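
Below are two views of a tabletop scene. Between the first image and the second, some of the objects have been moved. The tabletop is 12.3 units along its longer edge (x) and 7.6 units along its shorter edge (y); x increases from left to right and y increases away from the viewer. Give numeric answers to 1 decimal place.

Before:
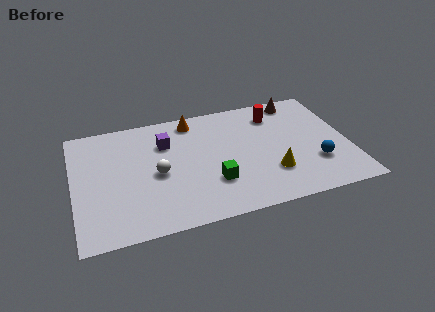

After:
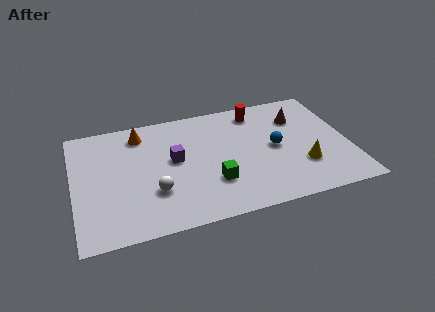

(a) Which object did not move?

the green cube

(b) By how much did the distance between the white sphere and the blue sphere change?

-1.4

Before: roughly 7.1 units apart; after: 5.7. That's 1.4 units closer together.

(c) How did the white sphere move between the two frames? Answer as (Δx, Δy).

(-0.2, -1.1)

From the two frames, the white sphere sits at roughly (3.7, 3.5) before and (3.5, 2.4) after.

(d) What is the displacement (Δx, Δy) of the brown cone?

(-0.1, -1.2)

The brown cone was at about (10.3, 6.7) and moved to about (10.2, 5.5).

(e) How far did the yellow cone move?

1.4

From (8.7, 2.2) to (10.1, 2.3), the yellow cone covered √(1.4² + 0.1²) ≈ 1.4 units.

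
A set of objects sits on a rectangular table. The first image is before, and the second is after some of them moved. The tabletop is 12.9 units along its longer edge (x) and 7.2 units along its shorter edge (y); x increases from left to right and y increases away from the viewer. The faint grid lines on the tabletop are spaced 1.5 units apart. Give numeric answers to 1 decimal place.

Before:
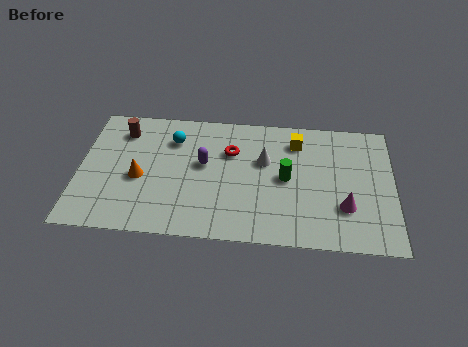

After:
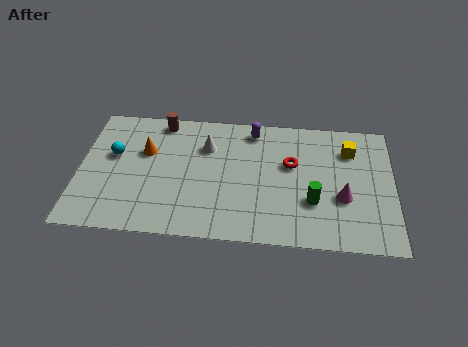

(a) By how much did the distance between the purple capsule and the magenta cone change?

-1.0

They were about 6.1 units apart before and 5.1 after — 1.0 units closer together.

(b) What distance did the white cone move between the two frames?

2.5

From (7.6, 4.5) to (5.2, 5.1), the white cone covered √(2.4² + 0.6²) ≈ 2.5 units.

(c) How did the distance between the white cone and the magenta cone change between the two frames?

+2.1

Before: roughly 4.0 units apart; after: 6.1. That's 2.1 units further apart.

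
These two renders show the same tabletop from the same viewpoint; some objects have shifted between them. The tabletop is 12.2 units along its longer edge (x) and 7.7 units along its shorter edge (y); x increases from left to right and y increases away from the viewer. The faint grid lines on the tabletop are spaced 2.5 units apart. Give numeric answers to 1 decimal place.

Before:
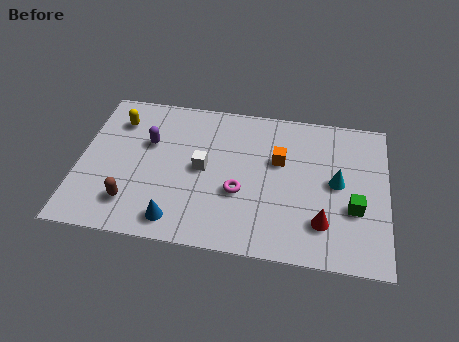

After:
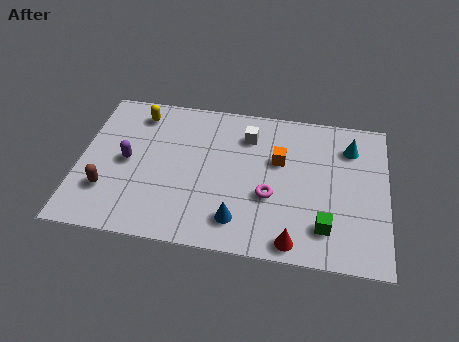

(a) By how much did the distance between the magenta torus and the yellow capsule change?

+0.6

Before: roughly 5.8 units apart; after: 6.4. That's 0.6 units further apart.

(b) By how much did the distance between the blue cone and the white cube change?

+1.5

Before: roughly 2.9 units apart; after: 4.4. That's 1.5 units further apart.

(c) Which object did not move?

the orange cube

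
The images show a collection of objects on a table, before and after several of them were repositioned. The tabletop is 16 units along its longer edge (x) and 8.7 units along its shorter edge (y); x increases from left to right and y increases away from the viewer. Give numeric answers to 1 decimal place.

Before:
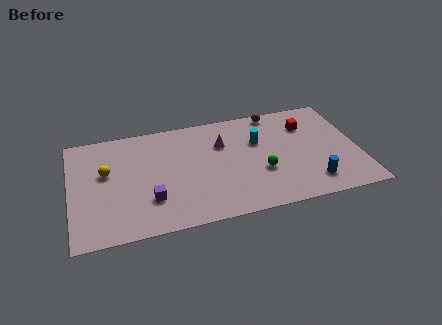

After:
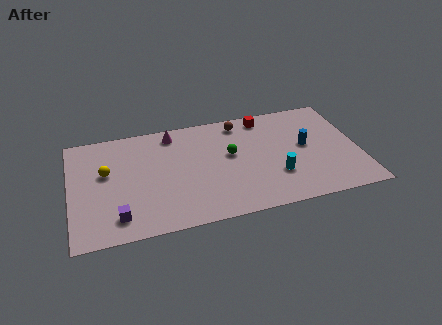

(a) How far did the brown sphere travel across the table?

2.0

The brown sphere was near (11.6, 7.9) before and (9.6, 7.5) after, so it travelled √(2.0² + 0.4²) ≈ 2.0 units.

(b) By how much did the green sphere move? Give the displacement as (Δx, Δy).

(-1.6, 1.8)

The green sphere started near (10.5, 3.2) and ended near (8.9, 5.0).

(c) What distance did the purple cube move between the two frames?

2.0

The purple cube was near (4.3, 2.5) before and (2.5, 1.6) after, so it travelled √(1.8² + 0.9²) ≈ 2.0 units.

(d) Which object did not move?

the yellow sphere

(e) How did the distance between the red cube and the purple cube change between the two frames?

+0.6

The distance was about 9.8 in the first image and 10.4 in the second, so they moved 0.6 units further apart.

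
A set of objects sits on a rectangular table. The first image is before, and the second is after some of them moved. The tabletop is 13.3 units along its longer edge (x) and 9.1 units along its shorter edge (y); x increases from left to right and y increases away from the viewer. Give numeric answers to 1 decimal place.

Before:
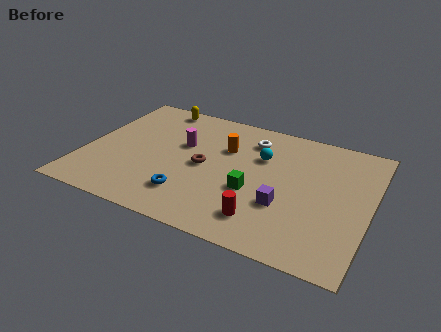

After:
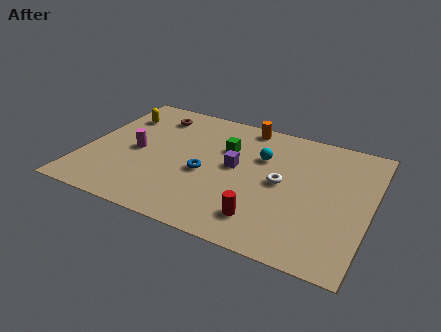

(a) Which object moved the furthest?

the brown torus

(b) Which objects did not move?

the red cylinder and the cyan sphere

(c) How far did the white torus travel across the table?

3.1

The white torus moved from about (7.5, 7.2) to (9.2, 4.6), a distance of √(1.7² + 2.6²) ≈ 3.1.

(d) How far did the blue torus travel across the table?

1.9

The blue torus moved from about (5.2, 2.1) to (5.7, 3.9), a distance of √(0.5² + 1.8²) ≈ 1.9.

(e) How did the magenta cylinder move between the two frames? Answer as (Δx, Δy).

(-2.0, -1.3)

The magenta cylinder started near (4.4, 5.6) and ended near (2.4, 4.3).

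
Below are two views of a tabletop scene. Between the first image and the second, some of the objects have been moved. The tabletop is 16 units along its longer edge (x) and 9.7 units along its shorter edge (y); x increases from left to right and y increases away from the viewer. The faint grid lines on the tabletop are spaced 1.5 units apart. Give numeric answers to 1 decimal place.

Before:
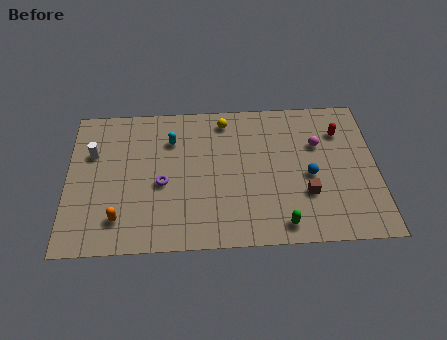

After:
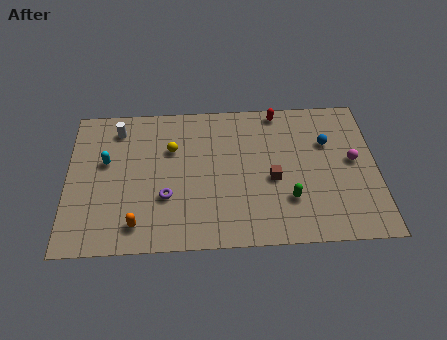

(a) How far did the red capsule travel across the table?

3.6

From (14.2, 7.2) to (11.0, 8.8), the red capsule covered √(3.2² + 1.6²) ≈ 3.6 units.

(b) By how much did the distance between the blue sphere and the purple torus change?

+1.4

They were about 7.6 units apart before and 9.0 after — 1.4 units further apart.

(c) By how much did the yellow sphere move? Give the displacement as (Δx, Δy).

(-2.8, -1.8)

From the two frames, the yellow sphere sits at roughly (8.2, 8.3) before and (5.4, 6.5) after.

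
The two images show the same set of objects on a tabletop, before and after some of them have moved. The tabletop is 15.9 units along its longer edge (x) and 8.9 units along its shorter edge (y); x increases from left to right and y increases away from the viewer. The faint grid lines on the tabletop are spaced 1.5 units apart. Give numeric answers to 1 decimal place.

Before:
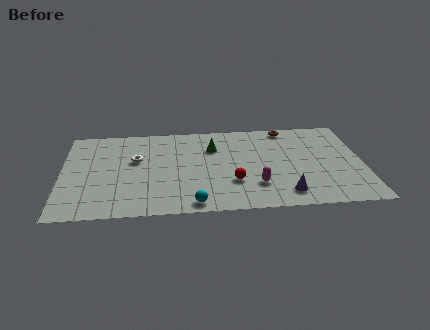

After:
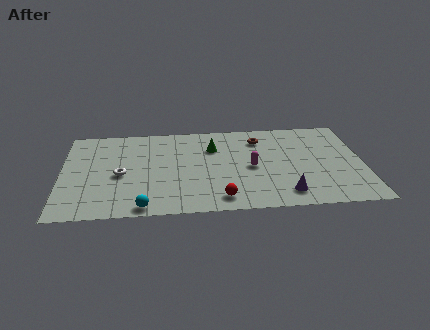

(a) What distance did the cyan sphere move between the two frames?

2.6

From (6.9, 0.9) to (4.3, 0.8), the cyan sphere covered √(2.6² + 0.1²) ≈ 2.6 units.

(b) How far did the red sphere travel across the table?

1.7

From (9.0, 2.8) to (8.3, 1.3), the red sphere covered √(0.7² + 1.5²) ≈ 1.7 units.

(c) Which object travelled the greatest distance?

the cyan sphere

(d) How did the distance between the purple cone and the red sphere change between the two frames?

+0.4

The distance was about 3.0 in the first image and 3.4 in the second, so they moved 0.4 units further apart.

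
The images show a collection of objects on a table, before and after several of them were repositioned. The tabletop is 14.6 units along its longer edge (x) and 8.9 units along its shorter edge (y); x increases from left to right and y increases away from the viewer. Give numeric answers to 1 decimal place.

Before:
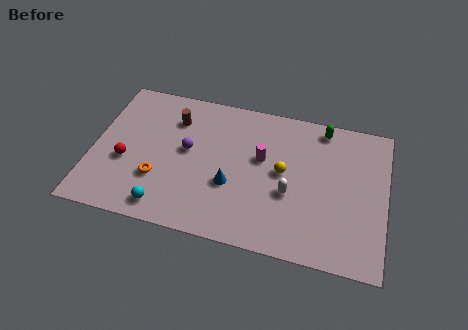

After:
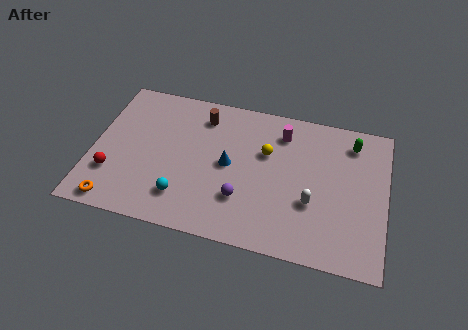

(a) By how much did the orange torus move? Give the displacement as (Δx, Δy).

(-2.0, -1.9)

From the two frames, the orange torus sits at roughly (3.4, 2.8) before and (1.4, 0.9) after.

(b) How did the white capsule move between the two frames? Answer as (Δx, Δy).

(1.1, -0.3)

The white capsule was at about (9.9, 3.5) and moved to about (11.0, 3.2).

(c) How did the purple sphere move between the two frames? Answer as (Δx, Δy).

(2.9, -2.3)

The purple sphere started near (4.7, 4.9) and ended near (7.6, 2.6).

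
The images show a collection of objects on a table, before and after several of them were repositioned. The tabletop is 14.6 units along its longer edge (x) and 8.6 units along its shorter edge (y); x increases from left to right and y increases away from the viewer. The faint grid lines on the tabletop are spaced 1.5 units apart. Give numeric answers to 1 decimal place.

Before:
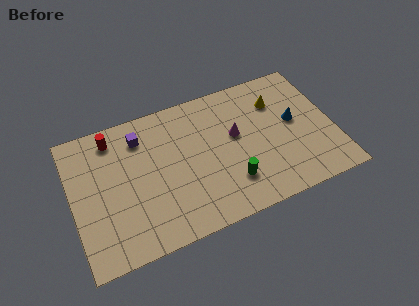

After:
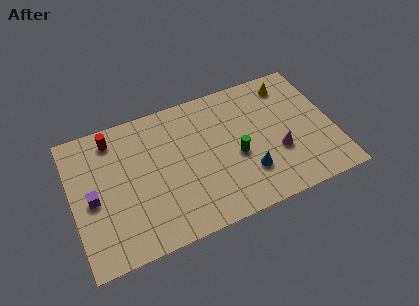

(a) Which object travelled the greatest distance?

the purple cube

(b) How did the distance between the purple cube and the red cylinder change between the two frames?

+2.0

Before: roughly 1.6 units apart; after: 3.6. That's 2.0 units further apart.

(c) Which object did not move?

the red cylinder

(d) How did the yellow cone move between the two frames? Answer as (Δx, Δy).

(0.8, 0.9)

The yellow cone started near (11.7, 6.3) and ended near (12.5, 7.2).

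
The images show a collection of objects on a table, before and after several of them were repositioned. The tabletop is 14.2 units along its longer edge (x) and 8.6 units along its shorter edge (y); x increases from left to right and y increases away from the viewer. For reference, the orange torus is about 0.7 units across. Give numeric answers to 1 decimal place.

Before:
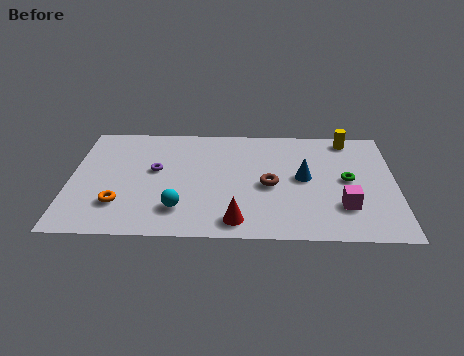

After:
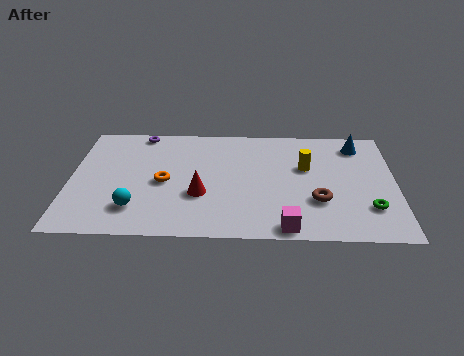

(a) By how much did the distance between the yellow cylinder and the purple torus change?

-1.2

They were about 8.9 units apart before and 7.7 after — 1.2 units closer together.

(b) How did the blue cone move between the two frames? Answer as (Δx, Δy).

(2.4, 2.6)

The blue cone was at about (10.2, 4.5) and moved to about (12.6, 7.1).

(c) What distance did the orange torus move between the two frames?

2.5

From (2.2, 2.3) to (4.1, 4.0), the orange torus covered √(1.9² + 1.7²) ≈ 2.5 units.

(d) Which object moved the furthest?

the blue cone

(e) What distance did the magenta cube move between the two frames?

3.0

The magenta cube moved from about (11.9, 2.4) to (9.4, 0.8), a distance of √(2.5² + 1.6²) ≈ 3.0.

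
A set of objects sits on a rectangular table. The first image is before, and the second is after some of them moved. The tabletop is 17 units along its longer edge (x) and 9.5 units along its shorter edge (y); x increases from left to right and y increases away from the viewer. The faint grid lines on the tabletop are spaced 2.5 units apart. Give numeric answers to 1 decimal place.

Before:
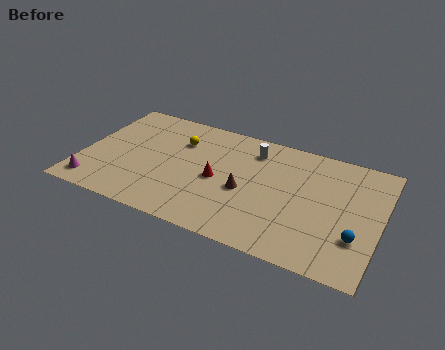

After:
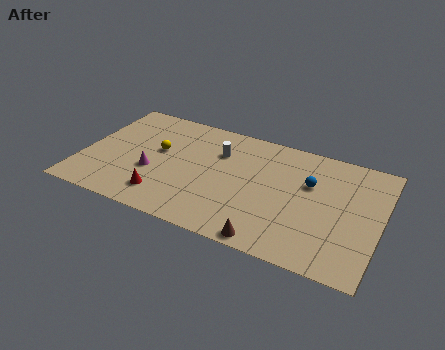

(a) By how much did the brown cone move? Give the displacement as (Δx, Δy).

(1.8, -3.3)

The brown cone started near (9.4, 4.1) and ended near (11.2, 0.8).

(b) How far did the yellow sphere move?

1.7

The yellow sphere was near (5.3, 6.8) before and (4.2, 5.5) after, so it travelled √(1.1² + 1.3²) ≈ 1.7 units.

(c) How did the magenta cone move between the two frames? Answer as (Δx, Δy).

(3.1, 2.2)

The magenta cone started near (1.0, 1.4) and ended near (4.1, 3.6).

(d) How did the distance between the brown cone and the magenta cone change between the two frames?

-1.2

They were about 8.8 units apart before and 7.6 after — 1.2 units closer together.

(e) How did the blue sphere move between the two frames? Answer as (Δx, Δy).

(-2.9, 3.2)

The blue sphere started near (15.8, 2.9) and ended near (12.9, 6.1).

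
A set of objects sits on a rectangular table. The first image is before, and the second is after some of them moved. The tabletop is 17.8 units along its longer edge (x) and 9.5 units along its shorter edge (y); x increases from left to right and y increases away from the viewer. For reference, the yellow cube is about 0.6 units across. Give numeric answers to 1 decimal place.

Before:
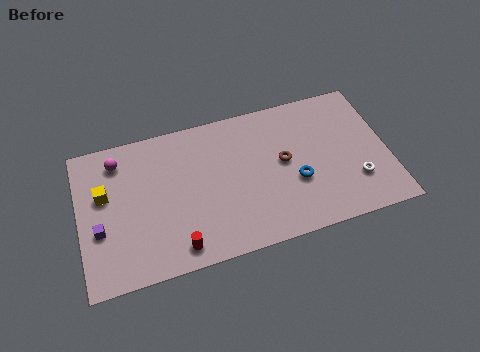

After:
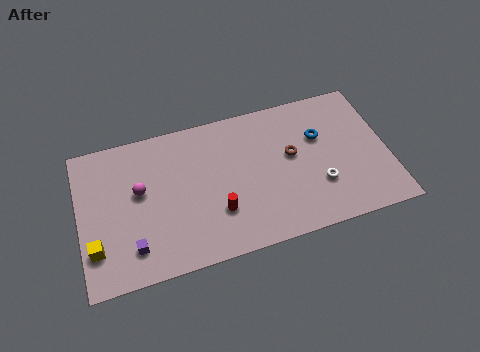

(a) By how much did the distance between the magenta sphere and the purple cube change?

-0.8

Before: roughly 4.4 units apart; after: 3.6. That's 0.8 units closer together.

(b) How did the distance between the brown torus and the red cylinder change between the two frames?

-2.3

Before: roughly 7.4 units apart; after: 5.1. That's 2.3 units closer together.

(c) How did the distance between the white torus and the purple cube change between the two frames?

-3.9

They were about 14.7 units apart before and 10.8 after — 3.9 units closer together.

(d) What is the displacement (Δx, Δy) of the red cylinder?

(2.4, 1.6)

The red cylinder started near (5.4, 1.3) and ended near (7.8, 2.9).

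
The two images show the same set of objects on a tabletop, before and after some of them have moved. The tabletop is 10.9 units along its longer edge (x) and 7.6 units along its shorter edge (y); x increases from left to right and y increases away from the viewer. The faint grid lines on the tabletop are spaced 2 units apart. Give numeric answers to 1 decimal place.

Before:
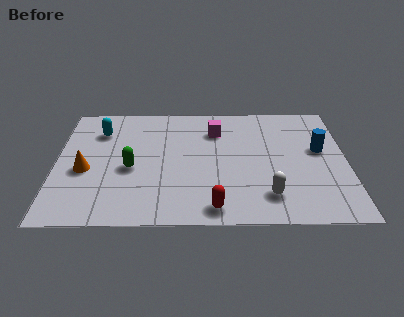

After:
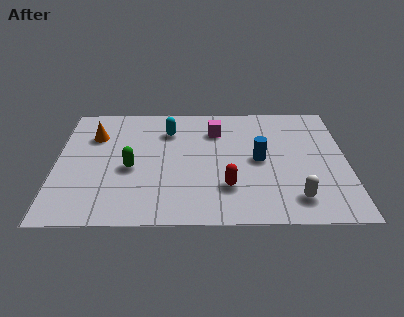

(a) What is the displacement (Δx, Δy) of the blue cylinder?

(-2.3, -0.6)

From the two frames, the blue cylinder sits at roughly (9.9, 4.4) before and (7.6, 3.8) after.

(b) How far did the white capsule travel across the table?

1.0

From (7.9, 1.6) to (8.9, 1.4), the white capsule covered √(1.0² + 0.2²) ≈ 1.0 units.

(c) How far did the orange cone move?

2.2

The orange cone was near (1.1, 3.2) before and (1.4, 5.4) after, so it travelled √(0.3² + 2.2²) ≈ 2.2 units.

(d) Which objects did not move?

the green capsule and the magenta cube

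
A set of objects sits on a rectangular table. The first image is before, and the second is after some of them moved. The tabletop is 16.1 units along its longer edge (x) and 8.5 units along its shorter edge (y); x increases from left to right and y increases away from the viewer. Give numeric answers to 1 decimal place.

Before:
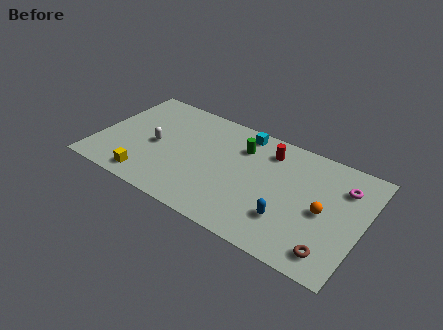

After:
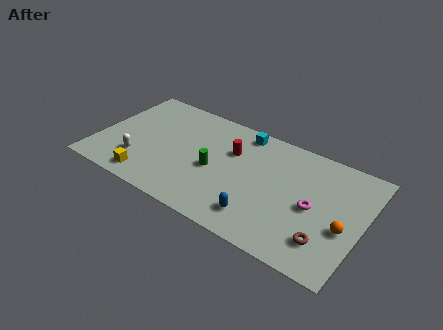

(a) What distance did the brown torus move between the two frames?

0.7

The brown torus moved from about (14.6, 1.4) to (14.2, 2.0), a distance of √(0.4² + 0.6²) ≈ 0.7.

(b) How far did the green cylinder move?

2.8

From (8.5, 6.3) to (7.2, 3.8), the green cylinder covered √(1.3² + 2.5²) ≈ 2.8 units.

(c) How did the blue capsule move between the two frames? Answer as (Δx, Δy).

(-1.6, -0.7)

The blue capsule started near (11.9, 2.4) and ended near (10.3, 1.7).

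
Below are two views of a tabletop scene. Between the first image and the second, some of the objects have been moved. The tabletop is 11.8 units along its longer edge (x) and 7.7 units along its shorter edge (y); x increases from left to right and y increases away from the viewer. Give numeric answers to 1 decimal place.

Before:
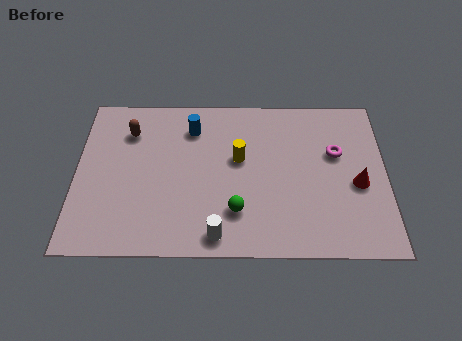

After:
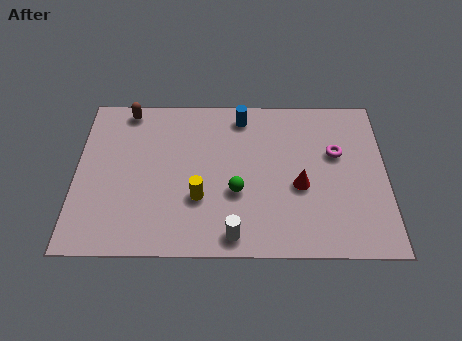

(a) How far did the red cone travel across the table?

2.2

From (10.7, 3.3) to (8.5, 3.2), the red cone covered √(2.2² + 0.1²) ≈ 2.2 units.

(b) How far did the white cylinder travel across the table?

0.6

From (5.4, 0.9) to (6.0, 0.9), the white cylinder covered √(0.6² + 0.0²) ≈ 0.6 units.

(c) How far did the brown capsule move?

1.1

From (2.0, 5.8) to (1.9, 6.9), the brown capsule covered √(0.1² + 1.1²) ≈ 1.1 units.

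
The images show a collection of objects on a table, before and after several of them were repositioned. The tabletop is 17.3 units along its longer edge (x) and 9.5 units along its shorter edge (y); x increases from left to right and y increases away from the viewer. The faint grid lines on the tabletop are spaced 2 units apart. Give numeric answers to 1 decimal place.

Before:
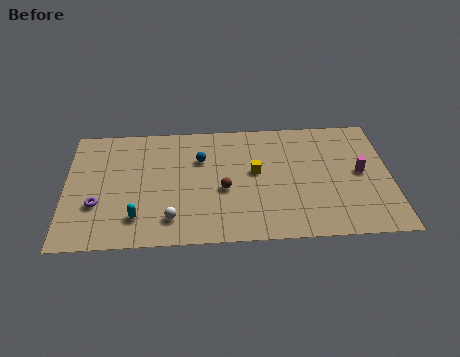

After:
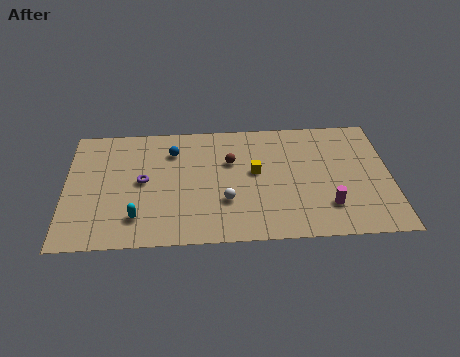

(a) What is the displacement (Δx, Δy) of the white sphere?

(2.9, 1.2)

From the two frames, the white sphere sits at roughly (5.6, 1.9) before and (8.5, 3.1) after.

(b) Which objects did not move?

the yellow cube and the cyan capsule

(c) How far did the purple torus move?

2.9

The purple torus moved from about (1.7, 3.2) to (4.1, 4.9), a distance of √(2.4² + 1.7²) ≈ 2.9.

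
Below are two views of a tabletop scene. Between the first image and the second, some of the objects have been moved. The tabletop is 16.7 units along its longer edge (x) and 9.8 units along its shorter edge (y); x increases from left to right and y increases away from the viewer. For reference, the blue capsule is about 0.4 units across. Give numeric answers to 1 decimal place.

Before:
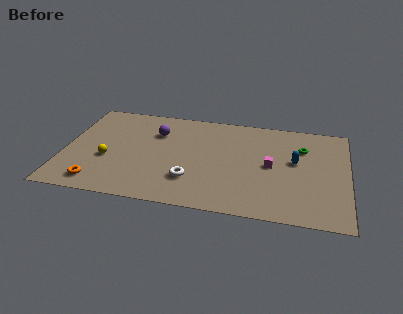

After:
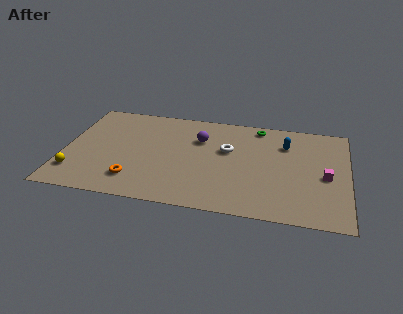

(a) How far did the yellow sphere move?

2.4

From (2.6, 3.8) to (0.8, 2.2), the yellow sphere covered √(1.8² + 1.6²) ≈ 2.4 units.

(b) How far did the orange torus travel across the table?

2.2

The orange torus moved from about (2.2, 1.4) to (4.3, 2.1), a distance of √(2.1² + 0.7²) ≈ 2.2.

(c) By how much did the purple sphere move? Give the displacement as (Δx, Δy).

(2.6, -0.2)

The purple sphere was at about (5.3, 7.0) and moved to about (7.9, 6.8).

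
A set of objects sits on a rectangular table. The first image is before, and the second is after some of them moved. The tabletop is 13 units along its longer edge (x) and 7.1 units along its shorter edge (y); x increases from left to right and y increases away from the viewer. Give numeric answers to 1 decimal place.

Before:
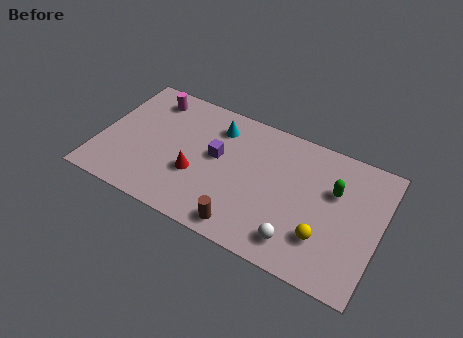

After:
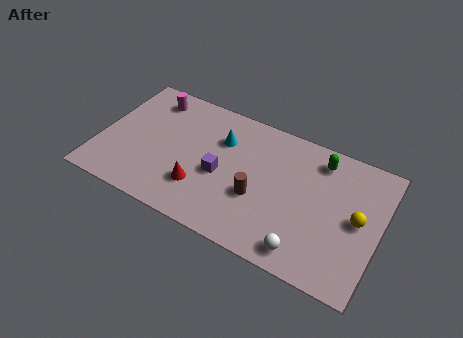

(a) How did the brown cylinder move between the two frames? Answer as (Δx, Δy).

(0.4, 1.8)

The brown cylinder started near (7.1, 0.9) and ended near (7.5, 2.7).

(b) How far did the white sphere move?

0.5

From (9.5, 1.3) to (9.9, 1.0), the white sphere covered √(0.4² + 0.3²) ≈ 0.5 units.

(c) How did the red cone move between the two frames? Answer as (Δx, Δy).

(0.3, -0.6)

From the two frames, the red cone sits at roughly (4.6, 2.6) before and (4.9, 2.0) after.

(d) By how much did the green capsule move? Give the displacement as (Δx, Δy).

(-0.8, 1.3)

The green capsule started near (10.8, 4.6) and ended near (10.0, 5.9).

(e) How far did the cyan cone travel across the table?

0.7

The cyan cone was near (5.2, 5.6) before and (5.5, 5.0) after, so it travelled √(0.3² + 0.6²) ≈ 0.7 units.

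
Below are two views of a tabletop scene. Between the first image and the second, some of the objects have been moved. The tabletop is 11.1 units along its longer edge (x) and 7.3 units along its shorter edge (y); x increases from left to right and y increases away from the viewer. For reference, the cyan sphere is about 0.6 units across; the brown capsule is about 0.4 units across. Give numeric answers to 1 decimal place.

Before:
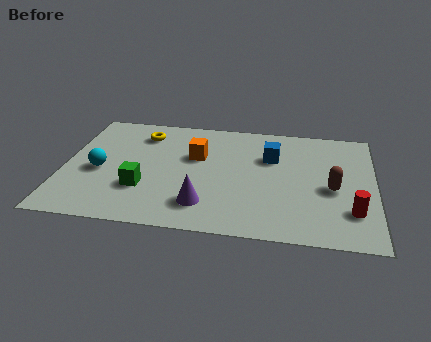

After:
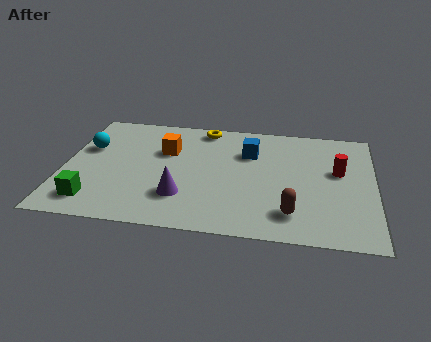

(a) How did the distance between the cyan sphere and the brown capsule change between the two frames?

-0.3

The distance was about 8.3 in the first image and 8.0 in the second, so they moved 0.3 units closer together.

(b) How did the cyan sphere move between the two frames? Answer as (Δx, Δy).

(-0.5, 1.4)

The cyan sphere started near (1.3, 3.2) and ended near (0.8, 4.6).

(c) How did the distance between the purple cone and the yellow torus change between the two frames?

-0.3

The distance was about 4.8 in the first image and 4.5 in the second, so they moved 0.3 units closer together.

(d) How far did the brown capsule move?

2.2

The brown capsule was near (9.6, 3.2) before and (8.2, 1.5) after, so it travelled √(1.4² + 1.7²) ≈ 2.2 units.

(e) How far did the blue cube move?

0.8

From (7.4, 4.9) to (6.6, 5.1), the blue cube covered √(0.8² + 0.2²) ≈ 0.8 units.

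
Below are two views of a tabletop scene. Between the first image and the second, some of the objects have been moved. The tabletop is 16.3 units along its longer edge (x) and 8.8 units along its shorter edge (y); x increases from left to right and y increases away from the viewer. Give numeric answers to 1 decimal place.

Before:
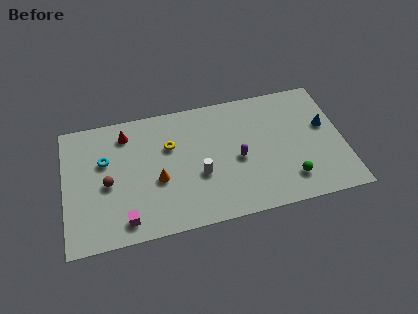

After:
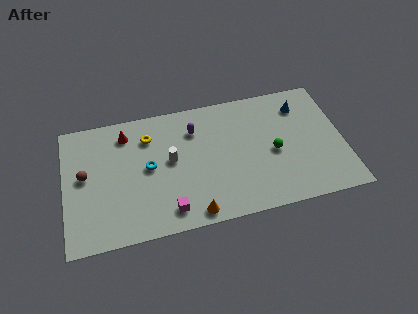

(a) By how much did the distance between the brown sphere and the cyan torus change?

+2.1

The distance was about 1.6 in the first image and 3.7 in the second, so they moved 2.1 units further apart.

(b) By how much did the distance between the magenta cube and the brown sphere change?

+3.0

They were about 2.8 units apart before and 5.8 after — 3.0 units further apart.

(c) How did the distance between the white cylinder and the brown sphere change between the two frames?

-0.3

Before: roughly 5.3 units apart; after: 5.0. That's 0.3 units closer together.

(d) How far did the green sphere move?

2.2

From (13.0, 1.9) to (12.2, 4.0), the green sphere covered √(0.8² + 2.1²) ≈ 2.2 units.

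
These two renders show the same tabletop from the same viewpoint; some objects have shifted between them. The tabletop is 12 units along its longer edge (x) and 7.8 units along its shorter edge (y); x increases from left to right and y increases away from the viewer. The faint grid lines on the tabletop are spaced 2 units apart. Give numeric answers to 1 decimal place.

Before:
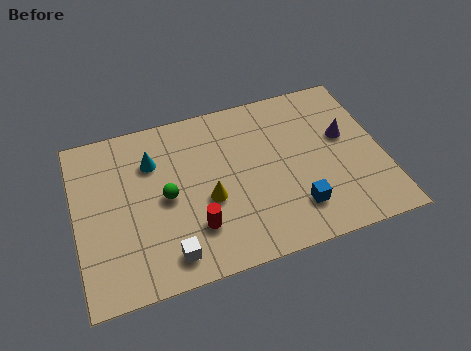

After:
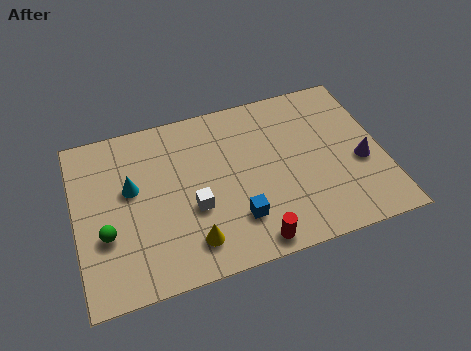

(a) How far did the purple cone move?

1.5

The purple cone moved from about (10.6, 4.6) to (11.1, 3.2), a distance of √(0.5² + 1.4²) ≈ 1.5.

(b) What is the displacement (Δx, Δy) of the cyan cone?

(-0.9, -1.0)

The cyan cone was at about (3.1, 5.6) and moved to about (2.2, 4.6).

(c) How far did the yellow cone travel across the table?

1.9

From (5.1, 3.2) to (4.3, 1.5), the yellow cone covered √(0.8² + 1.7²) ≈ 1.9 units.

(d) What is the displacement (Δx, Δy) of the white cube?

(1.1, 1.8)

The white cube started near (3.4, 1.2) and ended near (4.5, 3.0).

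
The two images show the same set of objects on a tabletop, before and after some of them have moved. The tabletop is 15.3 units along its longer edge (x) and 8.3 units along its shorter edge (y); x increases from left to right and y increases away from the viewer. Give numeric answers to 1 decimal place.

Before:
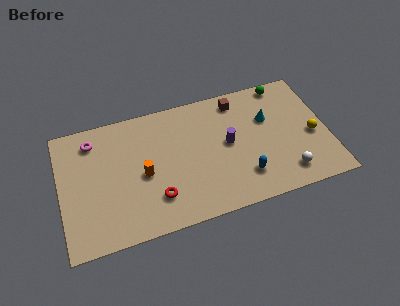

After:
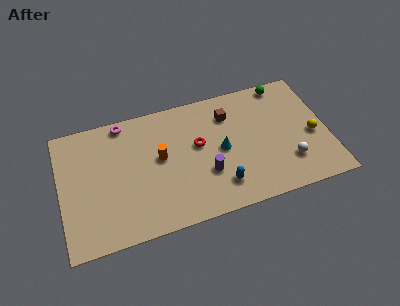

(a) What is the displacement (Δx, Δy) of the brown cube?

(-0.6, -0.8)

From the two frames, the brown cube sits at roughly (10.4, 7.1) before and (9.8, 6.3) after.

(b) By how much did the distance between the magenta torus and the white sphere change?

-1.4

Before: roughly 11.9 units apart; after: 10.5. That's 1.4 units closer together.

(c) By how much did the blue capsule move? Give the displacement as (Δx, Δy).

(-1.4, -0.2)

The blue capsule started near (10.3, 2.0) and ended near (8.9, 1.8).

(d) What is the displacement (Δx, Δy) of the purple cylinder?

(-1.4, -1.6)

The purple cylinder started near (9.6, 4.4) and ended near (8.2, 2.8).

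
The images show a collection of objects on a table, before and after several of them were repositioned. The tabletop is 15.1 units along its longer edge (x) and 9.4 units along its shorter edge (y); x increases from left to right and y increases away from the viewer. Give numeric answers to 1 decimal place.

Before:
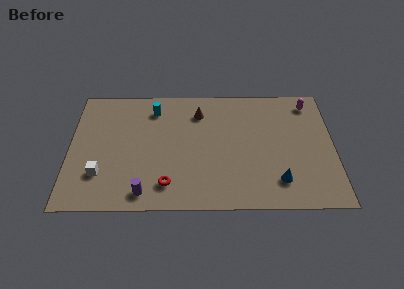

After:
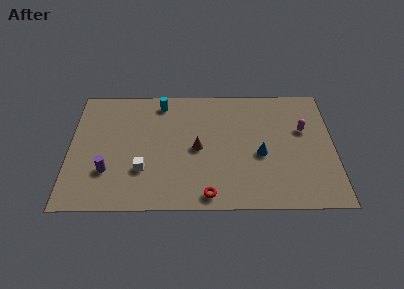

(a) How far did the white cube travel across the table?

2.4

The white cube moved from about (1.8, 2.6) to (4.2, 2.9), a distance of √(2.4² + 0.3²) ≈ 2.4.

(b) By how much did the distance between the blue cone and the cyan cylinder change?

-2.0

Before: roughly 9.0 units apart; after: 7.0. That's 2.0 units closer together.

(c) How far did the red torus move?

2.4

From (5.6, 1.8) to (7.9, 1.0), the red torus covered √(2.3² + 0.8²) ≈ 2.4 units.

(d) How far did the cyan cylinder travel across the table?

0.6

From (4.8, 7.6) to (5.2, 8.1), the cyan cylinder covered √(0.4² + 0.5²) ≈ 0.6 units.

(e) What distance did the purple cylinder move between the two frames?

2.6

The purple cylinder moved from about (4.3, 1.2) to (2.2, 2.8), a distance of √(2.1² + 1.6²) ≈ 2.6.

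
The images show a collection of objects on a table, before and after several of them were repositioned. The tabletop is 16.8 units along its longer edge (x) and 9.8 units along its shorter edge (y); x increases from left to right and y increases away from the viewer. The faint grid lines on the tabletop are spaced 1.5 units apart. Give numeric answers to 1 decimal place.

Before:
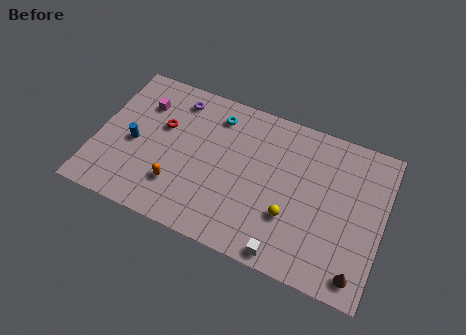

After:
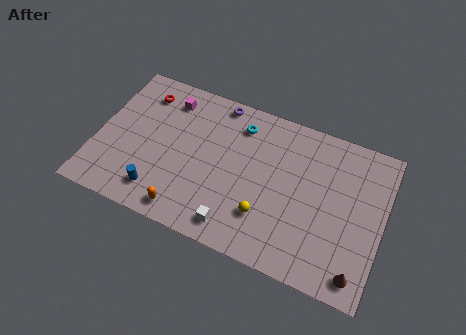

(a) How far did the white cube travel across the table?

3.0

From (11.6, 0.9) to (8.6, 1.4), the white cube covered √(3.0² + 0.5²) ≈ 3.0 units.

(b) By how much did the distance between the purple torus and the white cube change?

-2.6

They were about 10.3 units apart before and 7.7 after — 2.6 units closer together.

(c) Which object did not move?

the brown cone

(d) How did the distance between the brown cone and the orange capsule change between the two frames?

-0.8

The distance was about 10.8 in the first image and 10.0 in the second, so they moved 0.8 units closer together.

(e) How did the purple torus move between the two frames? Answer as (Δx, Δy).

(2.4, 0.7)

From the two frames, the purple torus sits at roughly (4.3, 8.2) before and (6.7, 8.9) after.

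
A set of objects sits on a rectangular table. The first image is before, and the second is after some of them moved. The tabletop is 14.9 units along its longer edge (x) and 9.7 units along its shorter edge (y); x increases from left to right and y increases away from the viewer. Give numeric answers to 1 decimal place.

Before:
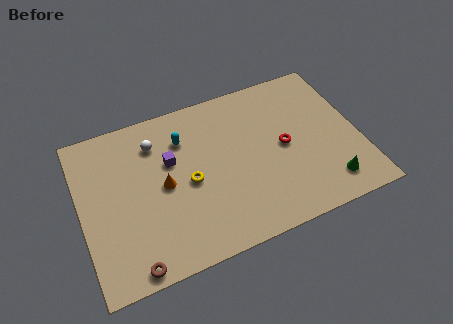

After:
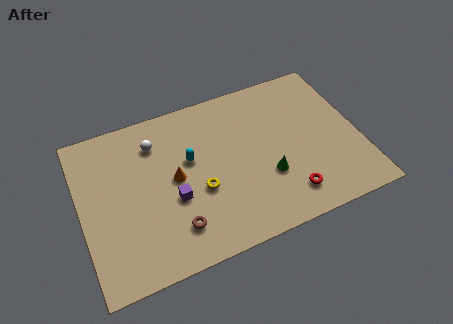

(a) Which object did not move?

the white sphere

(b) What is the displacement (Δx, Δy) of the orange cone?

(0.6, 0.2)

From the two frames, the orange cone sits at roughly (4.4, 4.8) before and (5.0, 5.0) after.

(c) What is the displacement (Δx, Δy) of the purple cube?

(-0.1, -2.3)

From the two frames, the purple cube sits at roughly (4.9, 6.1) before and (4.8, 3.8) after.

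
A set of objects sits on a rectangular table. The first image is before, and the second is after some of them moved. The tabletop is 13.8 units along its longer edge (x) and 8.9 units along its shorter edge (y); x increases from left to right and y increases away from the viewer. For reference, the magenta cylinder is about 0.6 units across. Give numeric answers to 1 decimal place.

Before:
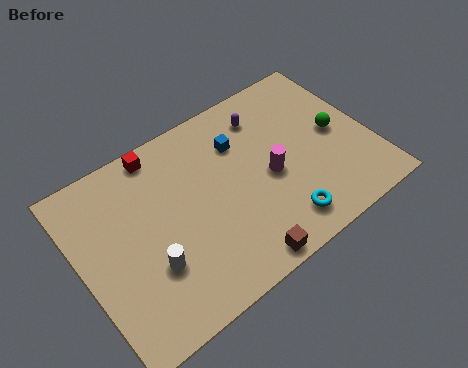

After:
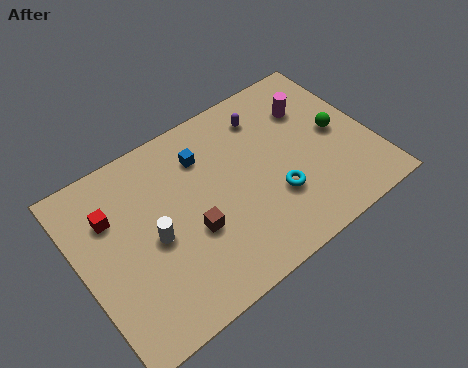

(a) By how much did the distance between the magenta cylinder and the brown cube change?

+3.2

The distance was about 3.9 in the first image and 7.1 in the second, so they moved 3.2 units further apart.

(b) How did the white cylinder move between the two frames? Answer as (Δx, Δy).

(0.4, 1.2)

The white cylinder was at about (2.9, 2.9) and moved to about (3.3, 4.1).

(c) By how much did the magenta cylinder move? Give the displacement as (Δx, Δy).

(2.5, 2.4)

From the two frames, the magenta cylinder sits at roughly (8.9, 4.0) before and (11.4, 6.4) after.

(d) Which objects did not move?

the green sphere and the purple capsule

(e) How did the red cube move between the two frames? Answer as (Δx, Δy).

(-2.6, -1.8)

The red cube was at about (4.3, 8.0) and moved to about (1.7, 6.2).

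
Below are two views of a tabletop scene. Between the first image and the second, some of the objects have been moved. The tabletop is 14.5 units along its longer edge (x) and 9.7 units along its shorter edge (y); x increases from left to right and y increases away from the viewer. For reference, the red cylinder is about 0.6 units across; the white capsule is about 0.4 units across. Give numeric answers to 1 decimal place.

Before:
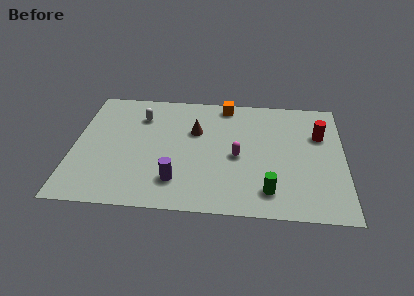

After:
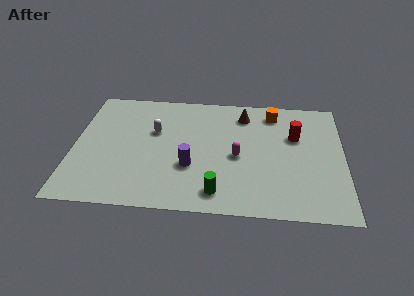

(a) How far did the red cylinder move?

1.3

The red cylinder moved from about (13.2, 6.5) to (11.9, 6.3), a distance of √(1.3² + 0.2²) ≈ 1.3.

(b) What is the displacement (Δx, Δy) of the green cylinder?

(-2.7, -0.3)

The green cylinder was at about (10.5, 1.8) and moved to about (7.8, 1.5).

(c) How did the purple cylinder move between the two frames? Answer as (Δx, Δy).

(0.7, 1.2)

The purple cylinder was at about (5.6, 2.2) and moved to about (6.3, 3.4).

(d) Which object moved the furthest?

the brown cone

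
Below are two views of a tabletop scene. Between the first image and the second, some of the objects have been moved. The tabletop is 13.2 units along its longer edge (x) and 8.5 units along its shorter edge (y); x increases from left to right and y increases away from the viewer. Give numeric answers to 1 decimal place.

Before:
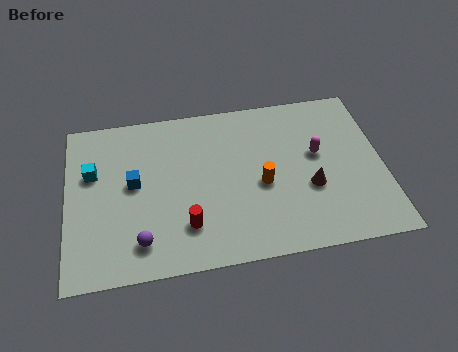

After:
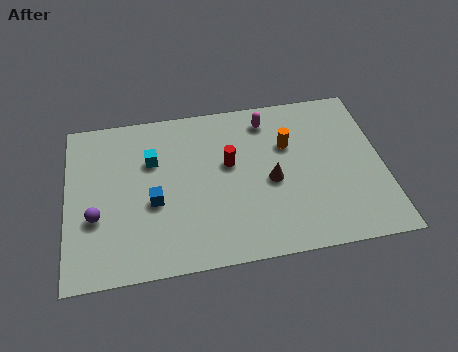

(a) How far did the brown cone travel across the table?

1.7

From (10.1, 3.2) to (8.5, 3.8), the brown cone covered √(1.6² + 0.6²) ≈ 1.7 units.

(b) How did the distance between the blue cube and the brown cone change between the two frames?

-2.5

Before: roughly 7.4 units apart; after: 4.9. That's 2.5 units closer together.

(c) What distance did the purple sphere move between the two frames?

2.3

The purple sphere was near (3.0, 1.6) before and (1.2, 3.1) after, so it travelled √(1.8² + 1.5²) ≈ 2.3 units.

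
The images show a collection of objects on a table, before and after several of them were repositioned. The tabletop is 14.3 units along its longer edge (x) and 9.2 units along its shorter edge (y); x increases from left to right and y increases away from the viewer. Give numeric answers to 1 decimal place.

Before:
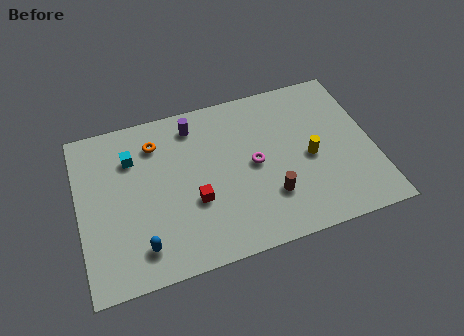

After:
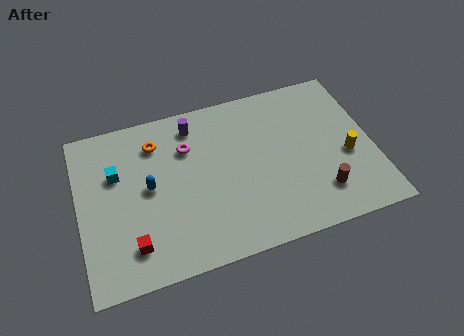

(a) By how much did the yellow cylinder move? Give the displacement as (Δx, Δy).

(1.8, -0.4)

The yellow cylinder started near (11.2, 4.2) and ended near (13.0, 3.8).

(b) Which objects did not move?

the orange torus and the purple cylinder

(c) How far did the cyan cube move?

1.1

The cyan cube was near (2.7, 6.7) before and (1.9, 6.0) after, so it travelled √(0.8² + 0.7²) ≈ 1.1 units.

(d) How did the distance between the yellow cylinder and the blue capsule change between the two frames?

+0.9

The distance was about 8.8 in the first image and 9.7 in the second, so they moved 0.9 units further apart.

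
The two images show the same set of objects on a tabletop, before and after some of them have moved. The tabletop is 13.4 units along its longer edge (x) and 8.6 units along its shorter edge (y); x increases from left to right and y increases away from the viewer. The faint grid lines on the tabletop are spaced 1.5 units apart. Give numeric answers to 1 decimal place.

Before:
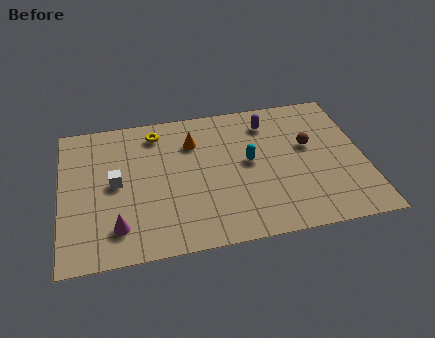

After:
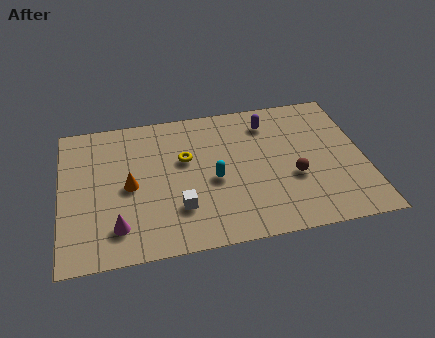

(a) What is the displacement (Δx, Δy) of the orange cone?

(-2.9, -2.2)

The orange cone was at about (5.9, 6.3) and moved to about (3.0, 4.1).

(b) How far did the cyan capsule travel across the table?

1.8

From (8.3, 4.6) to (6.7, 3.8), the cyan capsule covered √(1.6² + 0.8²) ≈ 1.8 units.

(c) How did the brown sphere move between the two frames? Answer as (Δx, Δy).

(-0.8, -1.8)

From the two frames, the brown sphere sits at roughly (11.0, 5.1) before and (10.2, 3.3) after.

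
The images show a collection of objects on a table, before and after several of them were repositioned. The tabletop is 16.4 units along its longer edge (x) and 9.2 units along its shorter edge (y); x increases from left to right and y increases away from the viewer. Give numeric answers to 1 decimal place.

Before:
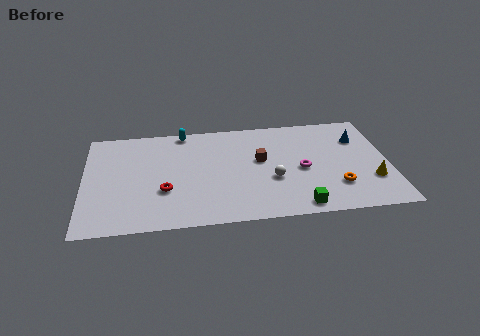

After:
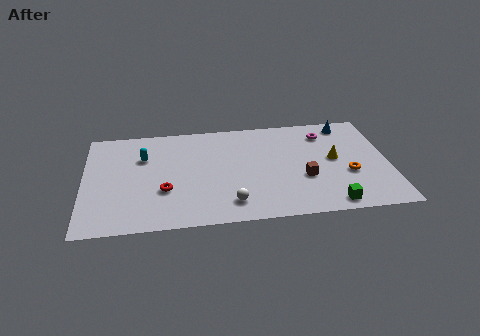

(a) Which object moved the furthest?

the magenta torus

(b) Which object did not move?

the red torus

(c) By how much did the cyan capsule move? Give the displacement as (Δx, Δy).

(-2.2, -2.1)

The cyan capsule started near (5.4, 8.4) and ended near (3.2, 6.3).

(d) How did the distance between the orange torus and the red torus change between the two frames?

+0.7

The distance was about 9.2 in the first image and 9.9 in the second, so they moved 0.7 units further apart.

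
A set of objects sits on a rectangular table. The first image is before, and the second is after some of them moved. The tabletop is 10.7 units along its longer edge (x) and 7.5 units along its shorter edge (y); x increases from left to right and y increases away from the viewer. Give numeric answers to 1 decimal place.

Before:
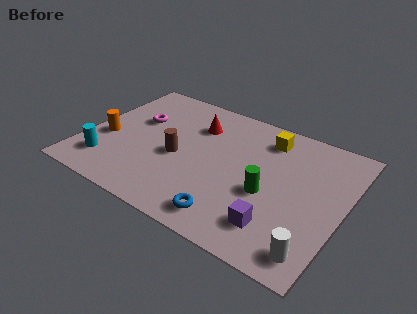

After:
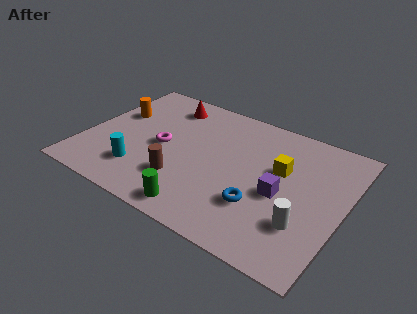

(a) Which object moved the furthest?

the green cylinder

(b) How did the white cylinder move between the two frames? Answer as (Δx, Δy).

(-0.6, 1.1)

The white cylinder started near (9.9, 1.1) and ended near (9.3, 2.2).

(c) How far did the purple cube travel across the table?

1.7

The purple cube was near (8.3, 1.6) before and (8.2, 3.3) after, so it travelled √(0.1² + 1.7²) ≈ 1.7 units.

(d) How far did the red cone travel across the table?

1.6

The red cone was near (4.3, 5.5) before and (2.9, 6.2) after, so it travelled √(1.4² + 0.7²) ≈ 1.6 units.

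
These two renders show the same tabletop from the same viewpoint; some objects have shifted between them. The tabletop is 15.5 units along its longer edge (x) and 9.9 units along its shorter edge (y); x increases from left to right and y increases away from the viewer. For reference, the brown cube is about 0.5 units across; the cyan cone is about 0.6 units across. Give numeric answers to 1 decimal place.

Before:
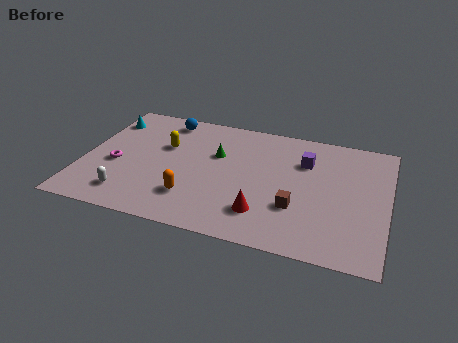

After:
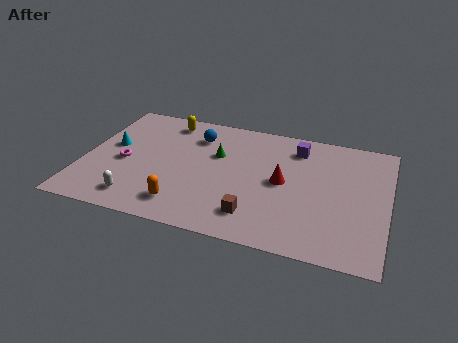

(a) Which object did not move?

the green cone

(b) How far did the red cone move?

2.8

The red cone was near (9.4, 2.3) before and (10.2, 5.0) after, so it travelled √(0.8² + 2.7²) ≈ 2.8 units.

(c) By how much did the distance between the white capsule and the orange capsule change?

-1.0

They were about 3.3 units apart before and 2.3 after — 1.0 units closer together.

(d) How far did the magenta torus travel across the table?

0.5

The magenta torus was near (1.7, 4.1) before and (2.1, 4.4) after, so it travelled √(0.4² + 0.3²) ≈ 0.5 units.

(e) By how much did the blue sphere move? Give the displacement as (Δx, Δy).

(1.7, -1.0)

The blue sphere was at about (3.8, 8.6) and moved to about (5.5, 7.6).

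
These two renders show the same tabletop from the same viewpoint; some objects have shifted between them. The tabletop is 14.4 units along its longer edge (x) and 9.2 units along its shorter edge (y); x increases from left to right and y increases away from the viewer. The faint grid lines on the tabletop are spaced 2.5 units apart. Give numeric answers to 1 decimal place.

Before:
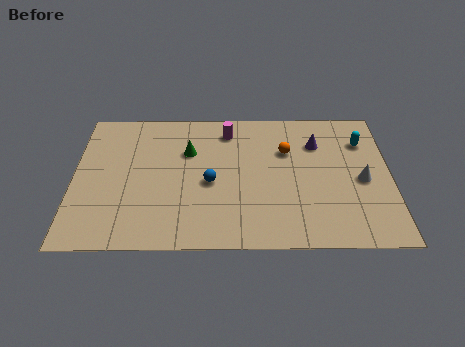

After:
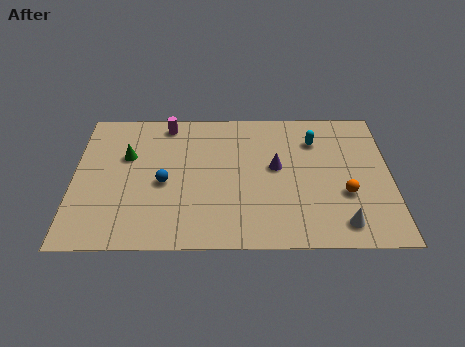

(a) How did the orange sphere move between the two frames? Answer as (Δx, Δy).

(2.6, -2.9)

The orange sphere was at about (9.7, 6.2) and moved to about (12.3, 3.3).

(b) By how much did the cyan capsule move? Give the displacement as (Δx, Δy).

(-2.2, 0.1)

The cyan capsule started near (13.2, 6.8) and ended near (11.0, 6.9).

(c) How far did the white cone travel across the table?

3.0

From (13.1, 4.2) to (12.1, 1.4), the white cone covered √(1.0² + 2.8²) ≈ 3.0 units.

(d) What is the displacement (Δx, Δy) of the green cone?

(-2.8, -0.3)

The green cone was at about (5.2, 6.2) and moved to about (2.4, 5.9).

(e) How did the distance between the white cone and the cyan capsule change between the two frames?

+3.0

The distance was about 2.6 in the first image and 5.6 in the second, so they moved 3.0 units further apart.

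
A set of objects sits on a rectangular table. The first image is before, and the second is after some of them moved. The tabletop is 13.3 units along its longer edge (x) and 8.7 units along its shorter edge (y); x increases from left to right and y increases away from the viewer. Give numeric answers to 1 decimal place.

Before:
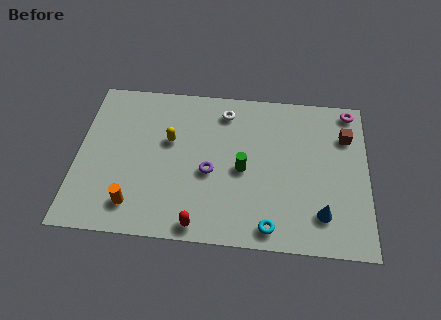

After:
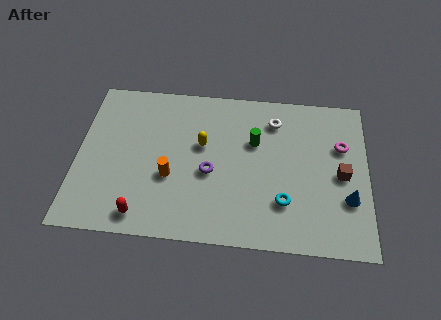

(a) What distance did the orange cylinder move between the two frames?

2.3

From (2.7, 1.6) to (4.3, 3.3), the orange cylinder covered √(1.6² + 1.7²) ≈ 2.3 units.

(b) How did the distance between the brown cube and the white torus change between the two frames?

-1.5

The distance was about 5.7 in the first image and 4.2 in the second, so they moved 1.5 units closer together.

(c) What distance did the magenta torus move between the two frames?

2.1

The magenta torus was near (12.5, 7.8) before and (12.1, 5.7) after, so it travelled √(0.4² + 2.1²) ≈ 2.1 units.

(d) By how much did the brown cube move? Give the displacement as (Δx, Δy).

(-0.2, -2.2)

The brown cube was at about (12.3, 6.3) and moved to about (12.1, 4.1).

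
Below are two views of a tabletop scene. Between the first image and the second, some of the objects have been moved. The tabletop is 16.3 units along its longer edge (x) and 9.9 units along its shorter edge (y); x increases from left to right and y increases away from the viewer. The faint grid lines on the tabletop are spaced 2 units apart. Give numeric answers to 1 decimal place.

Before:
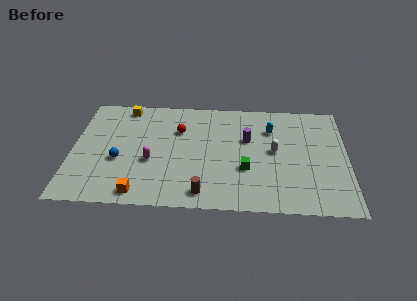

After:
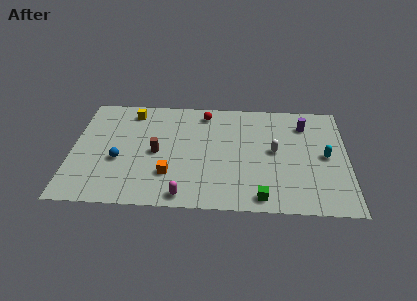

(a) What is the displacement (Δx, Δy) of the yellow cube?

(0.4, -0.4)

From the two frames, the yellow cube sits at roughly (3.0, 8.8) before and (3.4, 8.4) after.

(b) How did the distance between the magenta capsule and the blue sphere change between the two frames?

+3.0

The distance was about 1.9 in the first image and 4.9 in the second, so they moved 3.0 units further apart.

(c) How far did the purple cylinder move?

3.7

From (10.4, 6.2) to (13.8, 7.7), the purple cylinder covered √(3.4² + 1.5²) ≈ 3.7 units.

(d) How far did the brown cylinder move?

4.4

The brown cylinder moved from about (7.8, 1.3) to (5.0, 4.7), a distance of √(2.8² + 3.4²) ≈ 4.4.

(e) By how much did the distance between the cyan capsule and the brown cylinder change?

+2.9

They were about 7.1 units apart before and 10.0 after — 2.9 units further apart.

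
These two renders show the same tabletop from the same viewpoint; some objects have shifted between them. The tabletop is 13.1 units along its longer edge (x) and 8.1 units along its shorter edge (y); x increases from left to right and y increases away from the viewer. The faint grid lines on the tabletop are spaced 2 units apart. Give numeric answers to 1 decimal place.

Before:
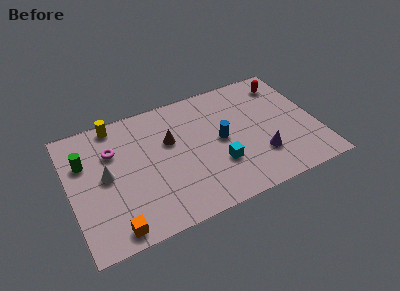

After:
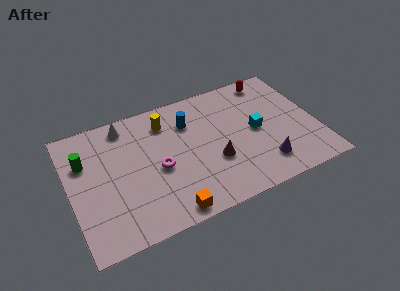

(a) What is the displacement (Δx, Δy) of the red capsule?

(-0.7, 0.5)

The red capsule started near (11.8, 6.6) and ended near (11.1, 7.1).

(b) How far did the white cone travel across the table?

3.1

The white cone was near (1.9, 4.2) before and (3.2, 7.0) after, so it travelled √(1.3² + 2.8²) ≈ 3.1 units.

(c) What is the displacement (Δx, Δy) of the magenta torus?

(2.2, -2.0)

From the two frames, the magenta torus sits at roughly (2.4, 5.6) before and (4.6, 3.6) after.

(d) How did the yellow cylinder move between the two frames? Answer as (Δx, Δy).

(2.6, -0.9)

The yellow cylinder was at about (2.7, 7.3) and moved to about (5.3, 6.4).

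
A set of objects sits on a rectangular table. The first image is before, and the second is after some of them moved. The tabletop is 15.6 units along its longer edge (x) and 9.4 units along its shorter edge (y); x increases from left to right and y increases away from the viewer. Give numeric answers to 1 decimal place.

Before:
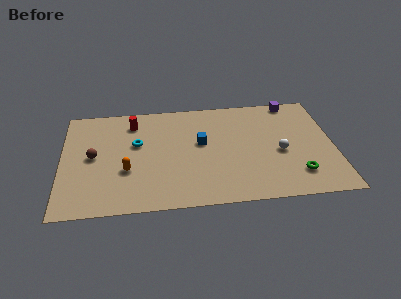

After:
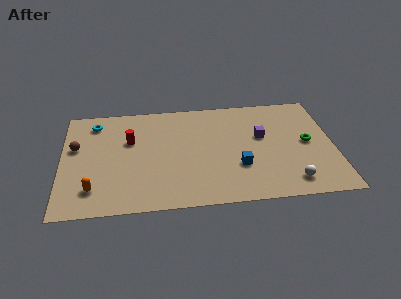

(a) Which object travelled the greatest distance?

the purple cube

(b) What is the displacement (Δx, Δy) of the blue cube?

(2.1, -2.3)

The blue cube started near (8.0, 5.4) and ended near (10.1, 3.1).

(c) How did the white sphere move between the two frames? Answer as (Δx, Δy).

(0.5, -2.6)

The white sphere started near (12.5, 4.1) and ended near (13.0, 1.5).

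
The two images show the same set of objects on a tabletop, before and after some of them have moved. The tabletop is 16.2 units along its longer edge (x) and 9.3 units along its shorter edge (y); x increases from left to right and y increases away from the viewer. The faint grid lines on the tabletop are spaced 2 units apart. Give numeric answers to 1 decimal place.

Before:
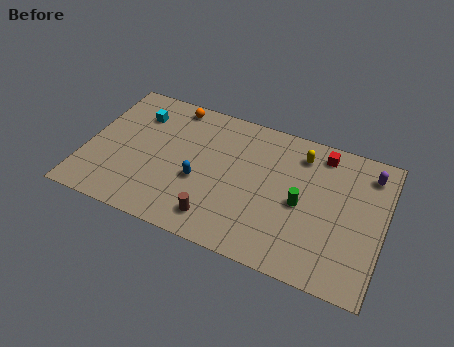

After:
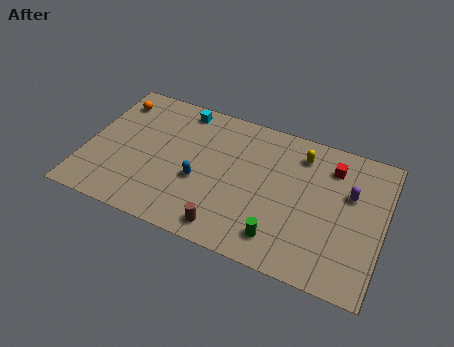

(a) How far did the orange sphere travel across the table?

3.3

The orange sphere moved from about (4.3, 8.3) to (1.1, 7.5), a distance of √(3.2² + 0.8²) ≈ 3.3.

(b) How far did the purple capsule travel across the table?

1.9

The purple capsule moved from about (15.2, 7.6) to (14.3, 5.9), a distance of √(0.9² + 1.7²) ≈ 1.9.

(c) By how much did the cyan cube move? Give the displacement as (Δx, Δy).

(2.3, 1.2)

The cyan cube started near (2.5, 7.0) and ended near (4.8, 8.2).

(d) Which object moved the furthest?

the orange sphere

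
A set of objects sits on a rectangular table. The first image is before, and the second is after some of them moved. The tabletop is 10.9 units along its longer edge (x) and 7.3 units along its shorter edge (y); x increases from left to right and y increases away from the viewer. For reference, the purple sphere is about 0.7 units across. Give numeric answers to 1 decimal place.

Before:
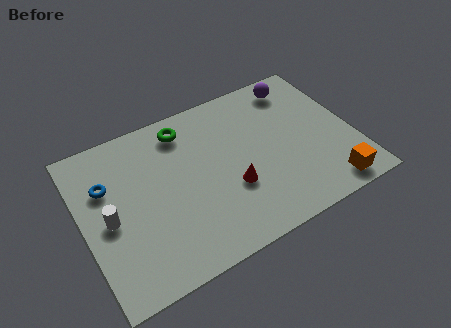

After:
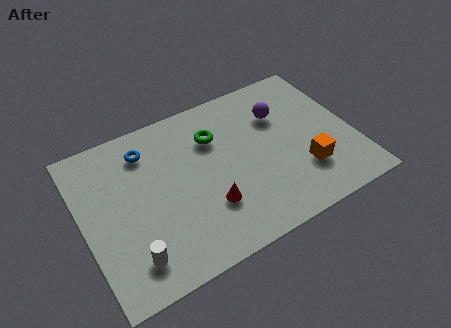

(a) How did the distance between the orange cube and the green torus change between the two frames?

-2.8

The distance was about 7.3 in the first image and 4.5 in the second, so they moved 2.8 units closer together.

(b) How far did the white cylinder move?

2.1

From (1.0, 3.4) to (1.6, 1.4), the white cylinder covered √(0.6² + 2.0²) ≈ 2.1 units.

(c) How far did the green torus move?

1.4

The green torus was near (4.4, 6.1) before and (5.5, 5.2) after, so it travelled √(1.1² + 0.9²) ≈ 1.4 units.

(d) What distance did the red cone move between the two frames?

1.1

From (5.8, 2.6) to (4.8, 2.2), the red cone covered √(1.0² + 0.4²) ≈ 1.1 units.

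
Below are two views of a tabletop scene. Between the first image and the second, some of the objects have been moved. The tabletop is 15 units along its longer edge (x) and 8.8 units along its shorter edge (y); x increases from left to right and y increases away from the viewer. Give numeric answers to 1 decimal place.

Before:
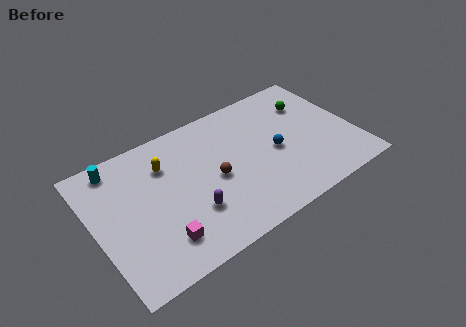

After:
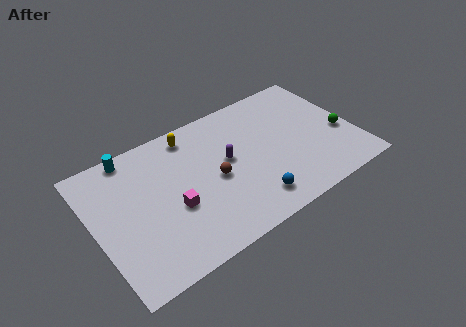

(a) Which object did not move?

the brown sphere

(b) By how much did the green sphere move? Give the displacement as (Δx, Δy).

(1.3, -2.9)

The green sphere started near (12.9, 6.4) and ended near (14.2, 3.5).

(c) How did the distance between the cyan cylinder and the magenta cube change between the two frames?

-1.2

They were about 6.0 units apart before and 4.8 after — 1.2 units closer together.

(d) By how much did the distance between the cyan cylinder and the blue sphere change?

-0.7

Before: roughly 9.4 units apart; after: 8.7. That's 0.7 units closer together.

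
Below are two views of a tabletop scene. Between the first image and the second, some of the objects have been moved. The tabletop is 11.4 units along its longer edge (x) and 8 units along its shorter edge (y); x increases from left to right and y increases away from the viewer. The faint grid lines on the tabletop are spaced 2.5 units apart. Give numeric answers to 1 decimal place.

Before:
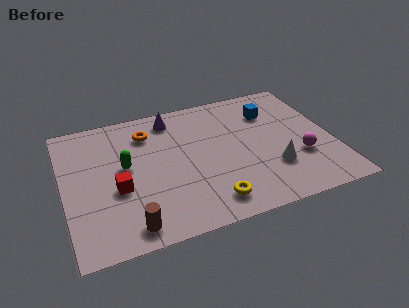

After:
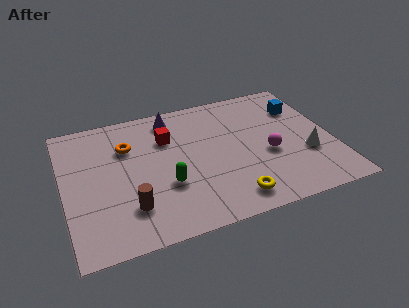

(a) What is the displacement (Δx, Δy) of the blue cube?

(1.3, -0.1)

From the two frames, the blue cube sits at roughly (9.0, 5.9) before and (10.3, 5.8) after.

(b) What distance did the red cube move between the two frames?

3.3

The red cube moved from about (2.2, 3.2) to (4.5, 5.6), a distance of √(2.3² + 2.4²) ≈ 3.3.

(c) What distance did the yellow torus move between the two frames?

0.9

The yellow torus was near (5.9, 1.3) before and (6.8, 1.2) after, so it travelled √(0.9² + 0.1²) ≈ 0.9 units.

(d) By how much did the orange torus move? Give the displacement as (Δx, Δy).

(-0.9, -0.6)

The orange torus started near (3.7, 6.2) and ended near (2.8, 5.6).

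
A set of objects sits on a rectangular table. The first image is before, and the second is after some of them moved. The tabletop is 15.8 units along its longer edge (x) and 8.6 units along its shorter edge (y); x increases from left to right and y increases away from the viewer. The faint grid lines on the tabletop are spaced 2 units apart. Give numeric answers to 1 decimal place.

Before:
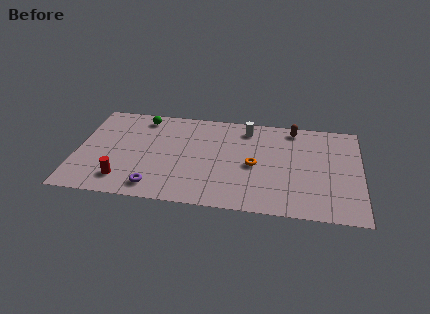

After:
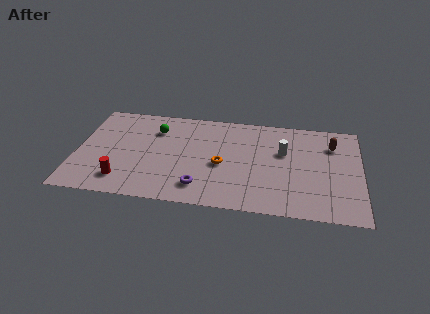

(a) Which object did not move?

the red cylinder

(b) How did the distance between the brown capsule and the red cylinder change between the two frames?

+1.4

The distance was about 11.0 in the first image and 12.4 in the second, so they moved 1.4 units further apart.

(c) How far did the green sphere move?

1.3

The green sphere was near (3.5, 7.4) before and (4.3, 6.4) after, so it travelled √(0.8² + 1.0²) ≈ 1.3 units.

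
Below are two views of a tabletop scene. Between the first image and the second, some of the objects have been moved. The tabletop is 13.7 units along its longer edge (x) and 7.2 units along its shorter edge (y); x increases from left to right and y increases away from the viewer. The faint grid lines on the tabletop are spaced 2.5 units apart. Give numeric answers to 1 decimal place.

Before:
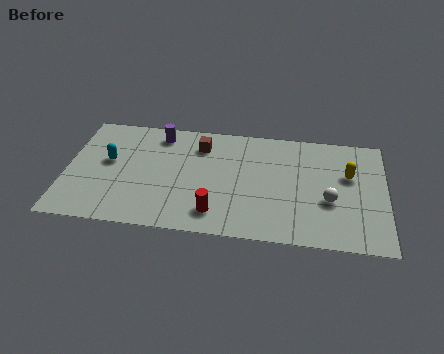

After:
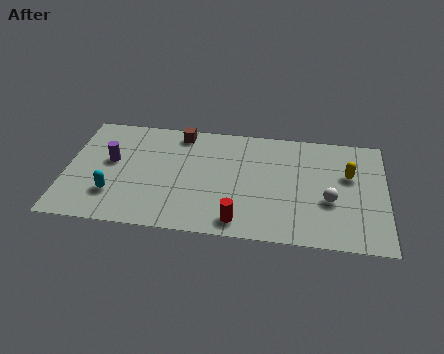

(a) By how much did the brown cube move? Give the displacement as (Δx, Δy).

(-0.9, 0.7)

The brown cube was at about (5.7, 5.6) and moved to about (4.8, 6.3).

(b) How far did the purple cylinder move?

2.8

From (3.9, 6.1) to (1.9, 4.1), the purple cylinder covered √(2.0² + 2.0²) ≈ 2.8 units.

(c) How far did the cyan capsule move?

2.1

From (1.8, 4.1) to (2.1, 2.0), the cyan capsule covered √(0.3² + 2.1²) ≈ 2.1 units.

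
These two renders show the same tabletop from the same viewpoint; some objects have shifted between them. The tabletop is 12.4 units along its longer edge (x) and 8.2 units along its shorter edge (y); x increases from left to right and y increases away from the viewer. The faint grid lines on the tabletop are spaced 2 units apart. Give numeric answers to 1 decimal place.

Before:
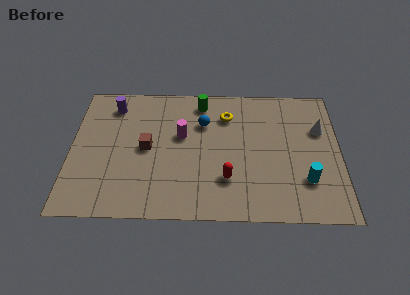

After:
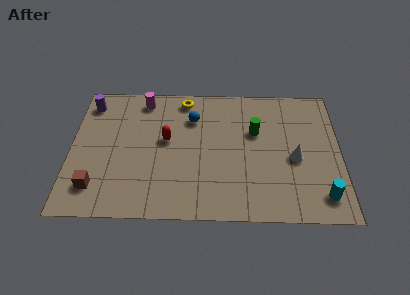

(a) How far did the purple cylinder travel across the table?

1.1

The purple cylinder was near (1.9, 6.7) before and (0.8, 6.8) after, so it travelled √(1.1² + 0.1²) ≈ 1.1 units.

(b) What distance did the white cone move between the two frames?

2.2

The white cone moved from about (11.5, 5.4) to (10.3, 3.6), a distance of √(1.2² + 1.8²) ≈ 2.2.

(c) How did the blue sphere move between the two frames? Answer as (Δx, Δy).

(-0.5, 0.3)

The blue sphere started near (6.1, 5.7) and ended near (5.6, 6.0).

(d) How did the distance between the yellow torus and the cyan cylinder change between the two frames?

+3.3

The distance was about 5.3 in the first image and 8.6 in the second, so they moved 3.3 units further apart.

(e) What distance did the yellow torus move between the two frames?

2.2

The yellow torus was near (7.2, 6.2) before and (5.2, 7.2) after, so it travelled √(2.0² + 1.0²) ≈ 2.2 units.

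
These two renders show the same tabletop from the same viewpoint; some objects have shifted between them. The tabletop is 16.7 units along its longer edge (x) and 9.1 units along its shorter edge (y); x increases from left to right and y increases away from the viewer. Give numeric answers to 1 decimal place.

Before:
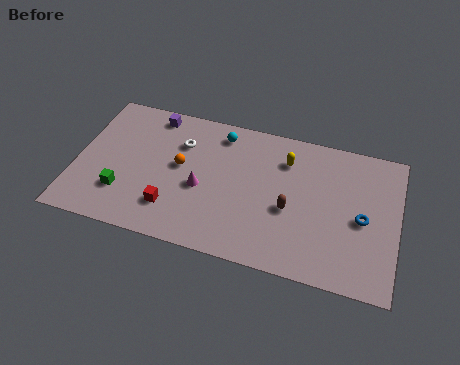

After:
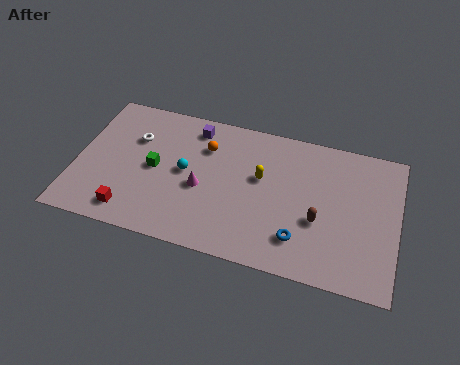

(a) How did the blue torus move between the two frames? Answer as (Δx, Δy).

(-3.1, -2.1)

The blue torus started near (14.9, 4.2) and ended near (11.8, 2.1).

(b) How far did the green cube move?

2.5

The green cube was near (2.6, 2.5) before and (4.1, 4.5) after, so it travelled √(1.5² + 2.0²) ≈ 2.5 units.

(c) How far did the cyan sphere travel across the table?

3.4

From (7.3, 7.7) to (5.7, 4.7), the cyan sphere covered √(1.6² + 3.0²) ≈ 3.4 units.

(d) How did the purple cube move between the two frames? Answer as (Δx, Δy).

(2.2, -0.3)

The purple cube started near (3.7, 8.0) and ended near (5.9, 7.7).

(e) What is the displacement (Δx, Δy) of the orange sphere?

(1.2, 1.6)

The orange sphere was at about (5.4, 5.0) and moved to about (6.6, 6.6).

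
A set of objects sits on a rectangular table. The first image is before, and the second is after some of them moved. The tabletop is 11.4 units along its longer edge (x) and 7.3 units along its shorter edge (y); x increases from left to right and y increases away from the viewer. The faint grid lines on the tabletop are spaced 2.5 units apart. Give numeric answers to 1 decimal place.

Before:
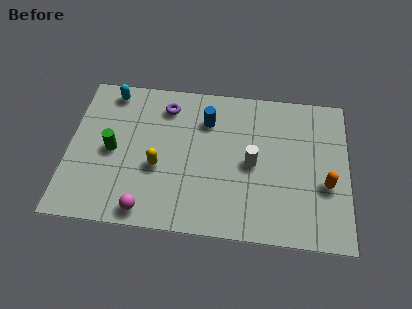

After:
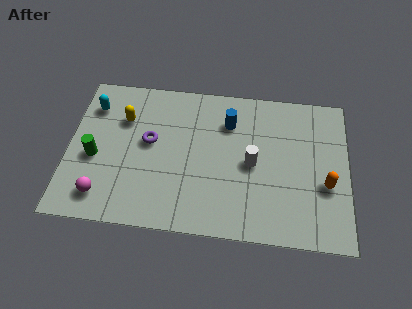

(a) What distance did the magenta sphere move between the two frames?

1.9

The magenta sphere was near (3.3, 0.8) before and (1.5, 1.3) after, so it travelled √(1.8² + 0.5²) ≈ 1.9 units.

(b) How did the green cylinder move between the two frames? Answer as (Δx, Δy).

(-0.7, -0.4)

The green cylinder was at about (1.8, 3.5) and moved to about (1.1, 3.1).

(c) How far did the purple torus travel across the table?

1.9

From (3.9, 5.9) to (3.3, 4.1), the purple torus covered √(0.6² + 1.8²) ≈ 1.9 units.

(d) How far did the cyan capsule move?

1.1

The cyan capsule moved from about (1.6, 6.4) to (0.9, 5.6), a distance of √(0.7² + 0.8²) ≈ 1.1.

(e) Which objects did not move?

the orange capsule and the white cylinder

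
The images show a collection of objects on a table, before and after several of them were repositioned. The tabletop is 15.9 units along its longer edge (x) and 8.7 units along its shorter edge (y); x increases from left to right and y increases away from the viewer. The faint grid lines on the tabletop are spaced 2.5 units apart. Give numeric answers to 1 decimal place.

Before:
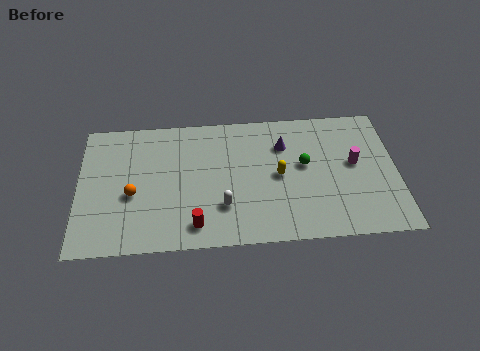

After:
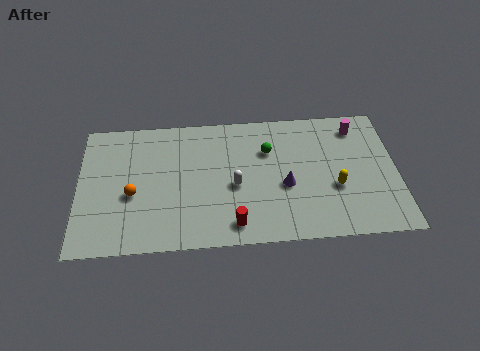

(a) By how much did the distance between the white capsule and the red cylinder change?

+0.7

The distance was about 1.8 in the first image and 2.5 in the second, so they moved 0.7 units further apart.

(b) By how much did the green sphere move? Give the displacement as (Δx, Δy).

(-1.8, 1.1)

From the two frames, the green sphere sits at roughly (11.3, 4.9) before and (9.5, 6.0) after.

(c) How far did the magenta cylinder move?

2.4

The magenta cylinder moved from about (13.8, 4.8) to (14.0, 7.2), a distance of √(0.2² + 2.4²) ≈ 2.4.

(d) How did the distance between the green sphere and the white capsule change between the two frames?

-2.0

Before: roughly 4.8 units apart; after: 2.8. That's 2.0 units closer together.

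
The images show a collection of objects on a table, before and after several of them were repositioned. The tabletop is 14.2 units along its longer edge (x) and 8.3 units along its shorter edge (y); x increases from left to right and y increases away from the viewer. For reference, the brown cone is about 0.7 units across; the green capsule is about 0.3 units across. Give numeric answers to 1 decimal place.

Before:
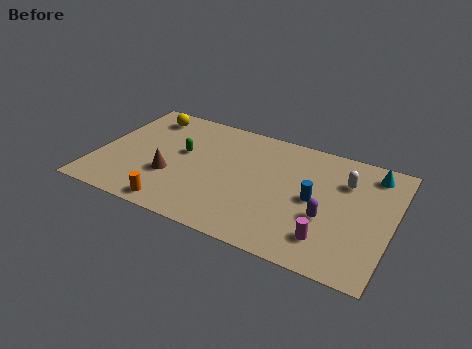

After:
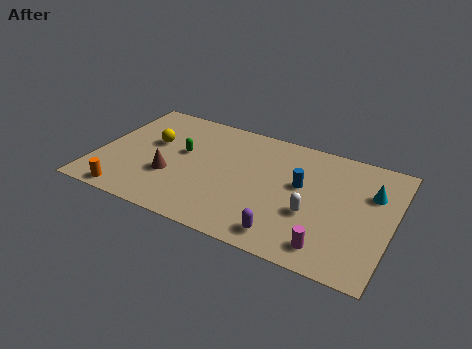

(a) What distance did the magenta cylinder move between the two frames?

0.5

From (11.4, 1.8) to (11.5, 1.3), the magenta cylinder covered √(0.1² + 0.5²) ≈ 0.5 units.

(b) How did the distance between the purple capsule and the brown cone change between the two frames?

-1.5

Before: roughly 7.5 units apart; after: 6.0. That's 1.5 units closer together.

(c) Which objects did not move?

the brown cone and the green capsule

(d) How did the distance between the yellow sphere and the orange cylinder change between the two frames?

-2.2

Before: roughly 6.4 units apart; after: 4.2. That's 2.2 units closer together.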